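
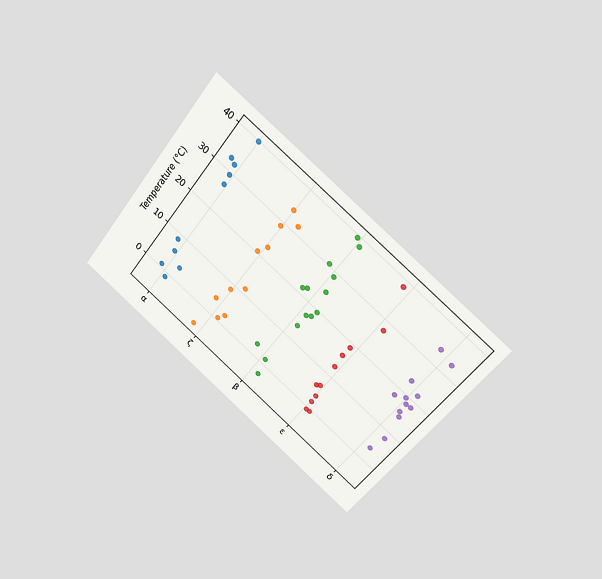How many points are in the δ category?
The chart is tilted about 38° clockwise and viewed at a slight angle. Counting the markers in the δ column gives 12.

12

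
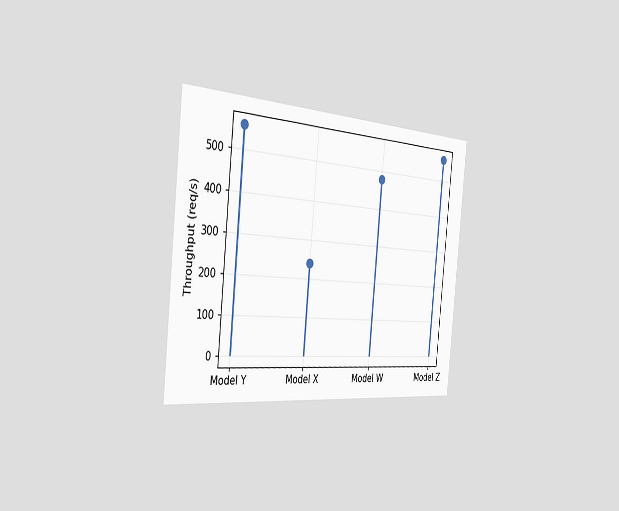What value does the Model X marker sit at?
The chart is tilted about 6° clockwise and viewed slightly from the left. The Model X marker sits at 240req/s.

240req/s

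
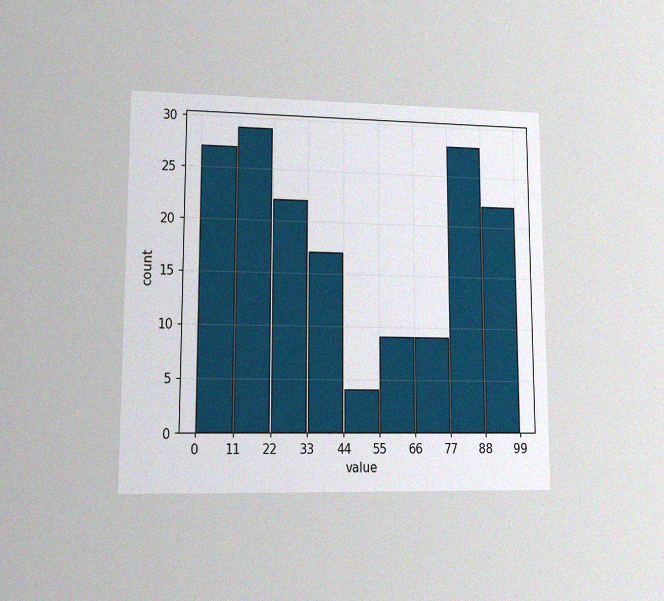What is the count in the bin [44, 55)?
4

The chart is viewed at a slight angle, with some photo noise. The [44, 55) bin has height 4.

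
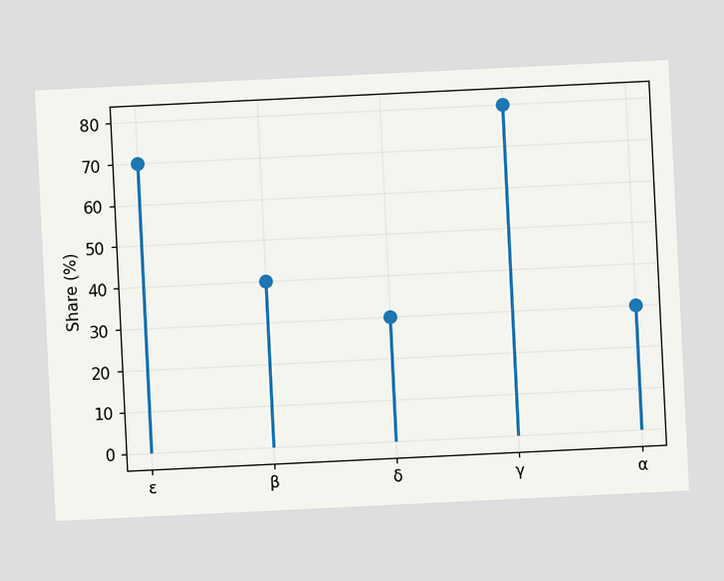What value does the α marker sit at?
30%

The chart is tilted about 3° counter-clockwise. The α marker sits at 30%.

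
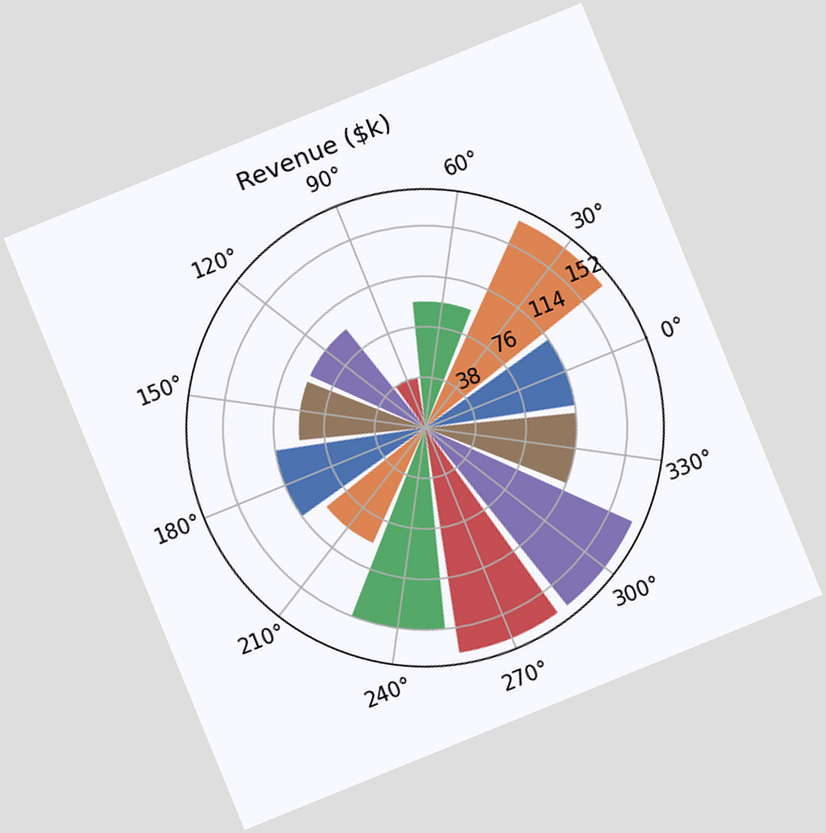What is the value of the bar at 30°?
The chart is tilted about 22° counter-clockwise. The bar at 30° reaches $171k on the radial axis.

$171k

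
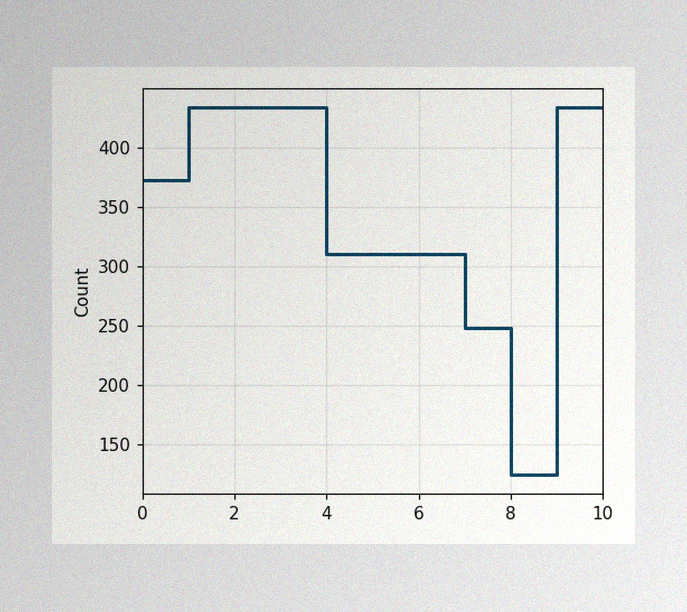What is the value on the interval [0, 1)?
The image has some photo noise and uneven lighting. On [0, 1) the step sits at 372.

372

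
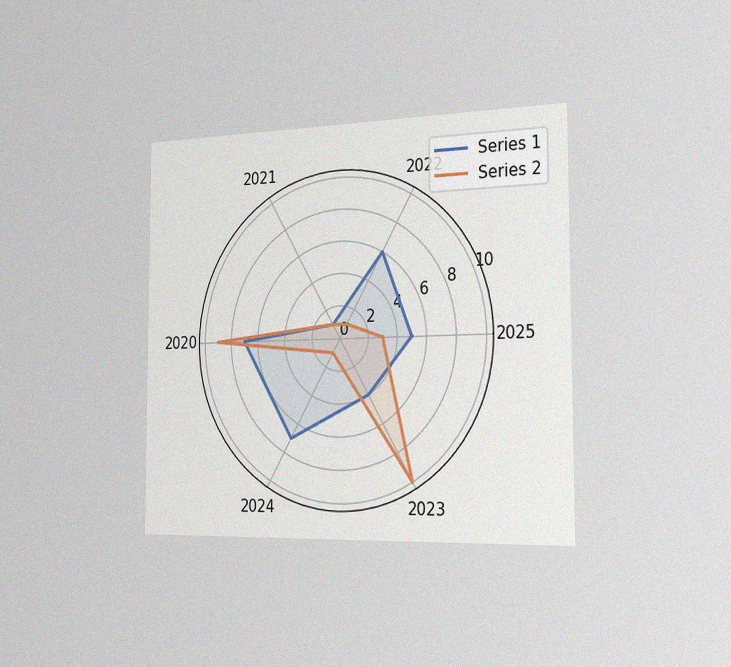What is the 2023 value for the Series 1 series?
4

The chart is viewed slightly from the right, with some photo noise. On the 2023 axis, Series 1 reaches 4.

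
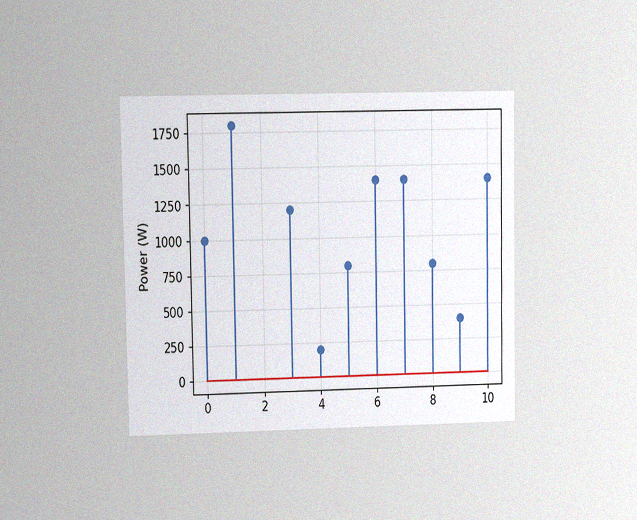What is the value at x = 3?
1200W

The chart is viewed at a slight angle, with some photo noise. The stem at x=3 reaches 1200W.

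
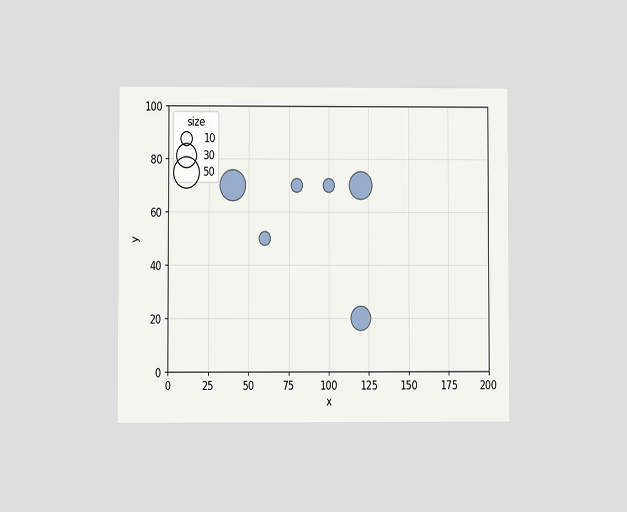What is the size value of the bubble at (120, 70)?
40

The chart is viewed at a slight angle. Matching the bubble at (120, 70) against the size legend gives 40.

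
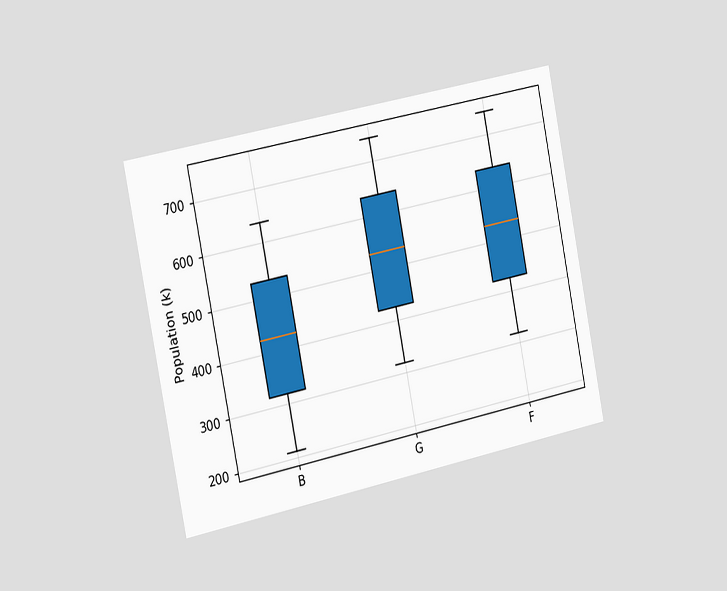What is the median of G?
530k

The chart is tilted about 11° counter-clockwise and viewed slightly from the left. The median line in the G box sits at 530k.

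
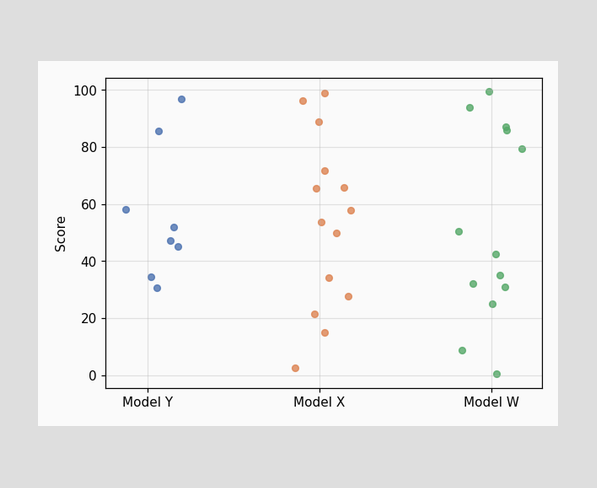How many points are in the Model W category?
13

Counting the markers in the Model W column gives 13.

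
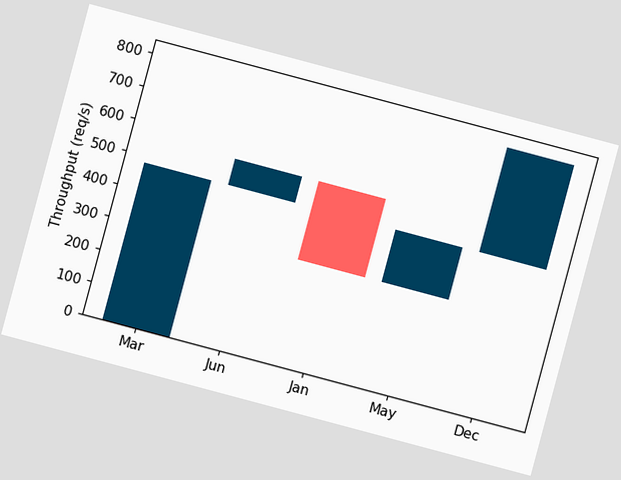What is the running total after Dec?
The chart is tilted about 15° clockwise. After Dec the running total reaches 800req/s.

800req/s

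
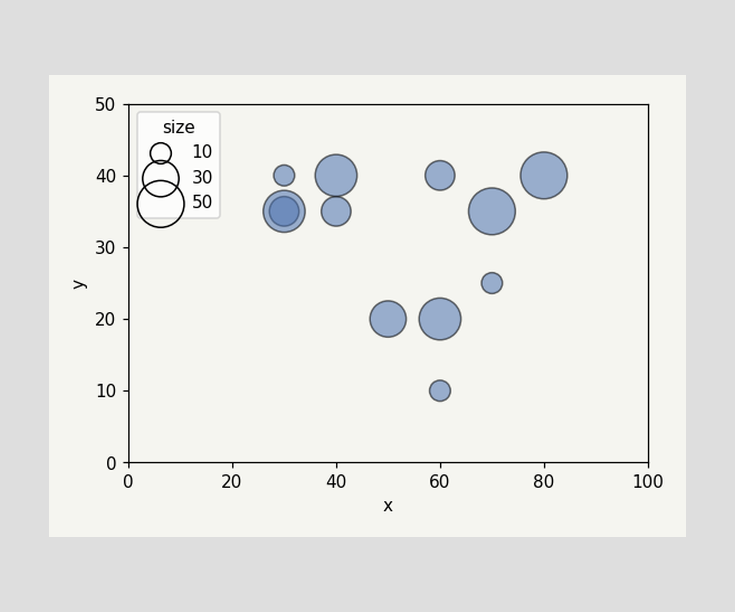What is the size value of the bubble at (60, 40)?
Matching the bubble at (60, 40) against the size legend gives 20.

20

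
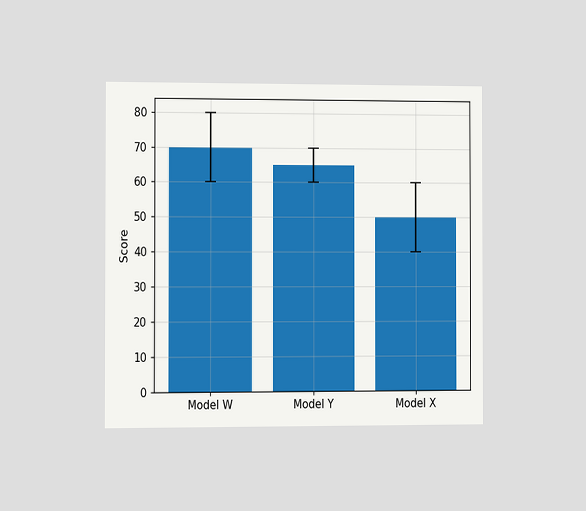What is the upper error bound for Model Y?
70

The chart is viewed at a slight angle. The Model Y bar's upper whisker reaches 70.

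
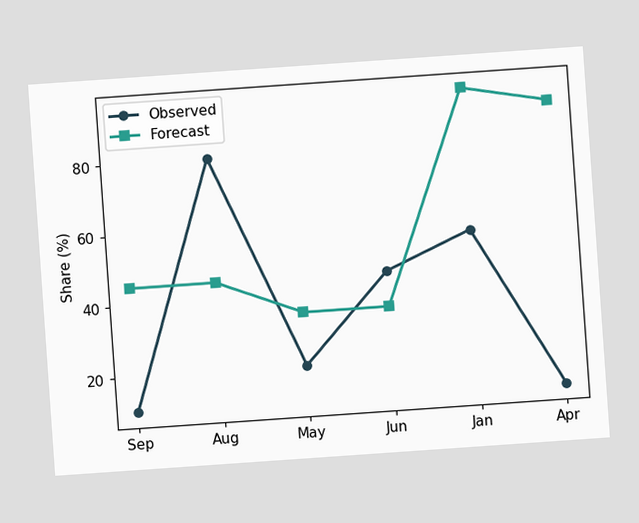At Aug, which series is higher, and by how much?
Observed, by 35%

The chart is tilted about 4° counter-clockwise. At Aug, Observed sits above the other line by 35%.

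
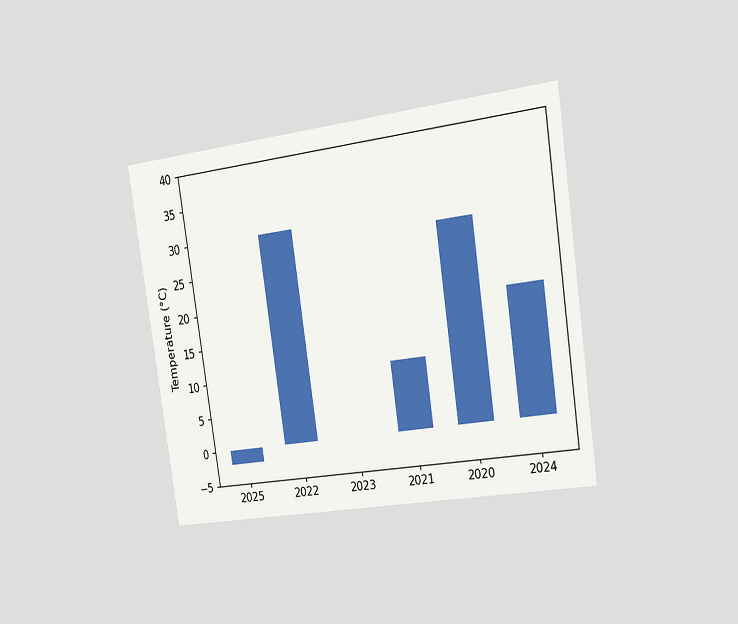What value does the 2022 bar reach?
30°C

The chart is tilted about 8° counter-clockwise and viewed slightly from the right. Reading along the chart's y-axis, the 2022 bar reaches 30°C.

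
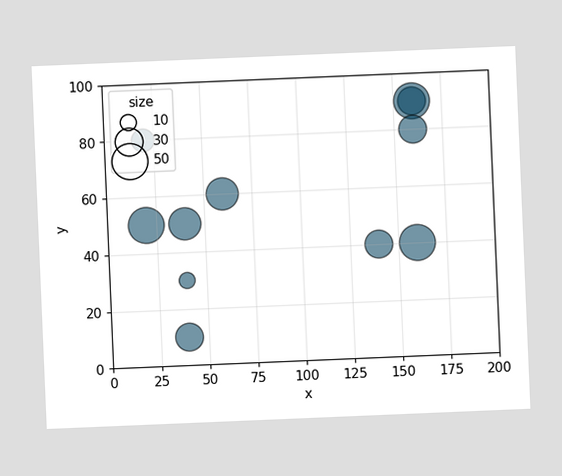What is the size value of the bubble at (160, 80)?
30

The chart is tilted about 2° counter-clockwise. Matching the bubble at (160, 80) against the size legend gives 30.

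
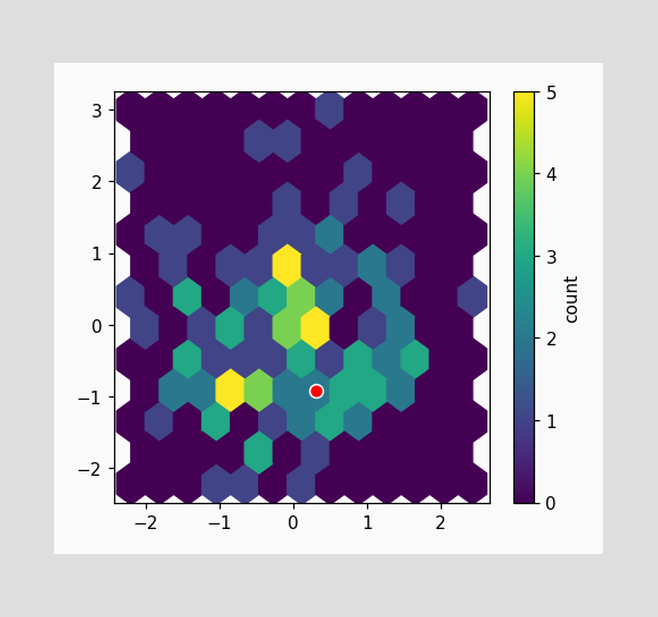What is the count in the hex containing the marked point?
The marked hex reads 2 on the colorbar.

2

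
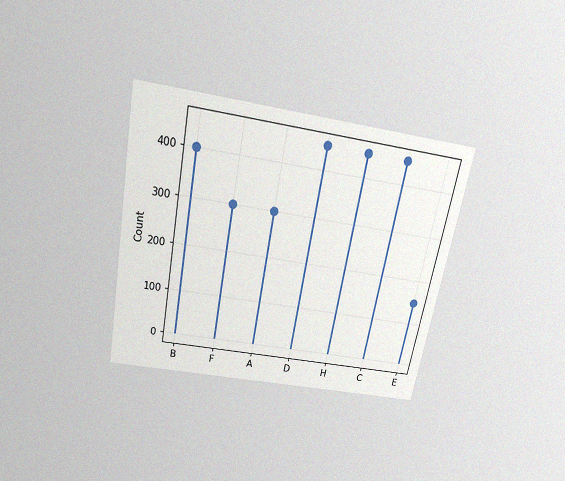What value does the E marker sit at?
150

The chart is tilted about 11° clockwise and viewed slightly from above, with some photo noise. The E marker sits at 150.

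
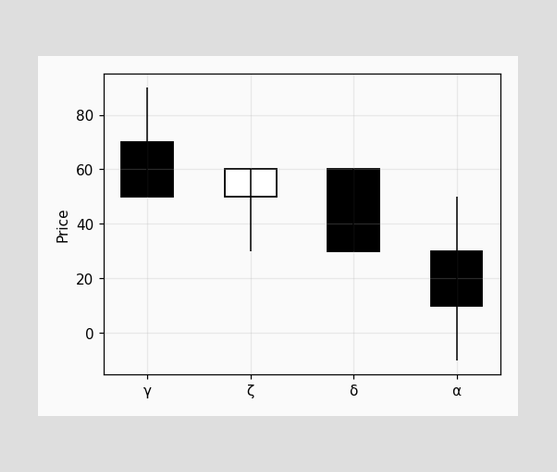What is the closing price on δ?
30

The δ candle closes at 30.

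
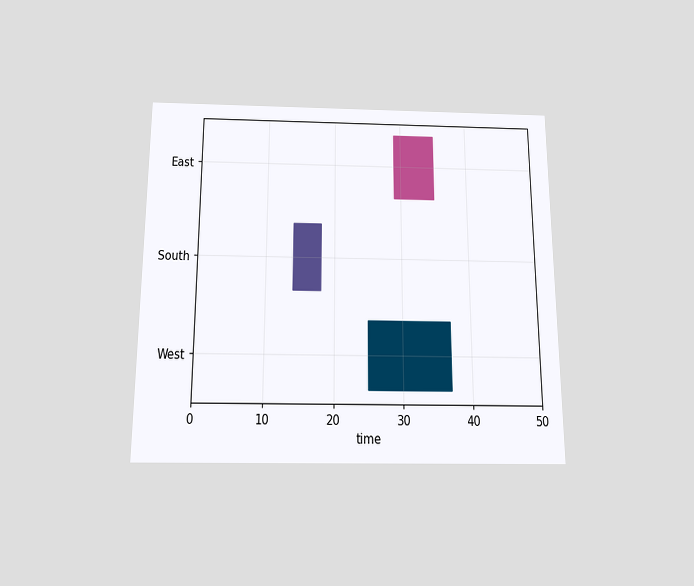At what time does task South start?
14

The chart is viewed slightly from below. The South bar begins at t=14.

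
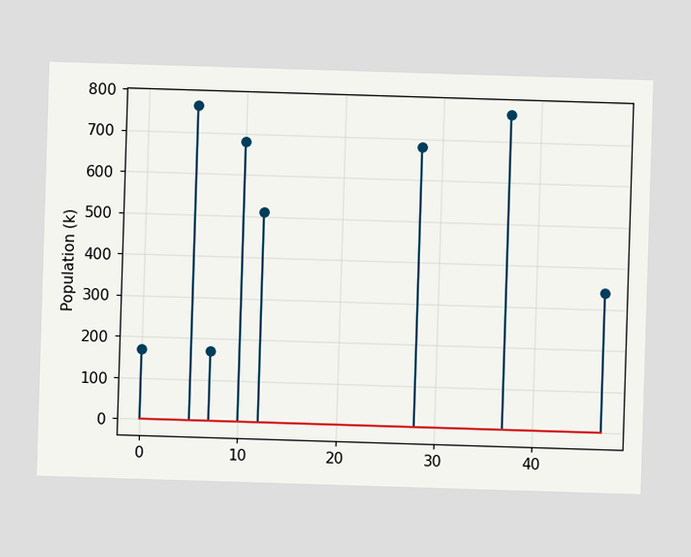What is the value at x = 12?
The stem at x=12 reaches 510k.

510k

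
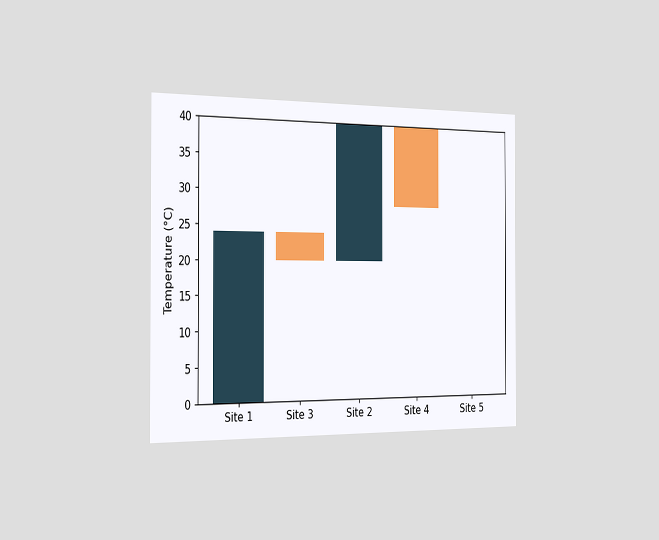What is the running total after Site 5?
28°C

The chart is viewed slightly from the left. After Site 5 the running total reaches 28°C.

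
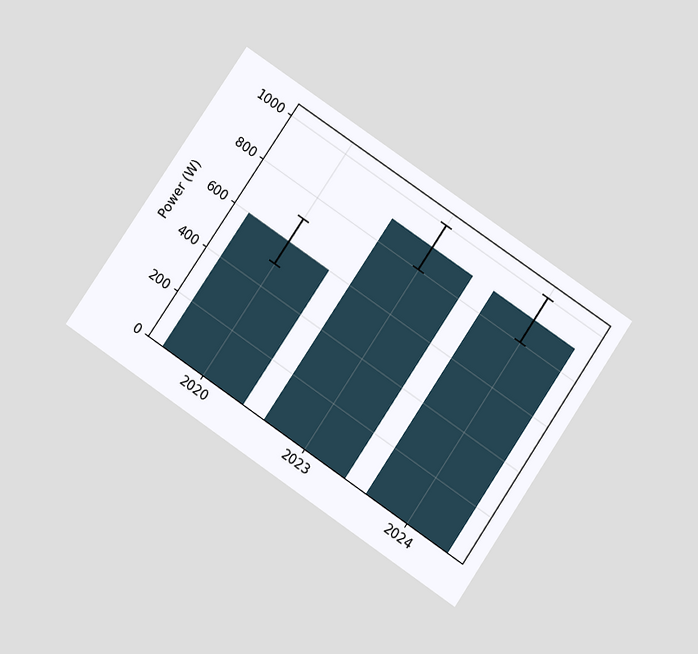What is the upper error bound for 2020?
The chart is tilted about 34° clockwise and viewed slightly from below. The 2020 bar's upper whisker reaches 700W.

700W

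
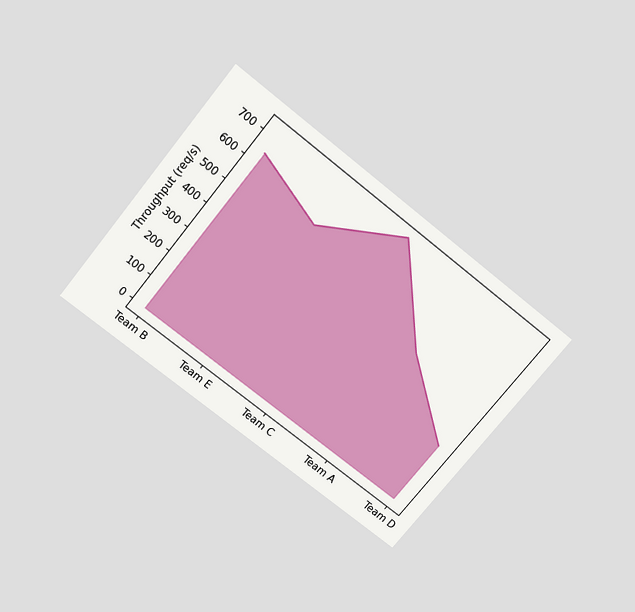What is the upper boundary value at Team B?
The chart is tilted about 39° clockwise and viewed slightly from above. At Team B the upper boundary is at 640req/s.

640req/s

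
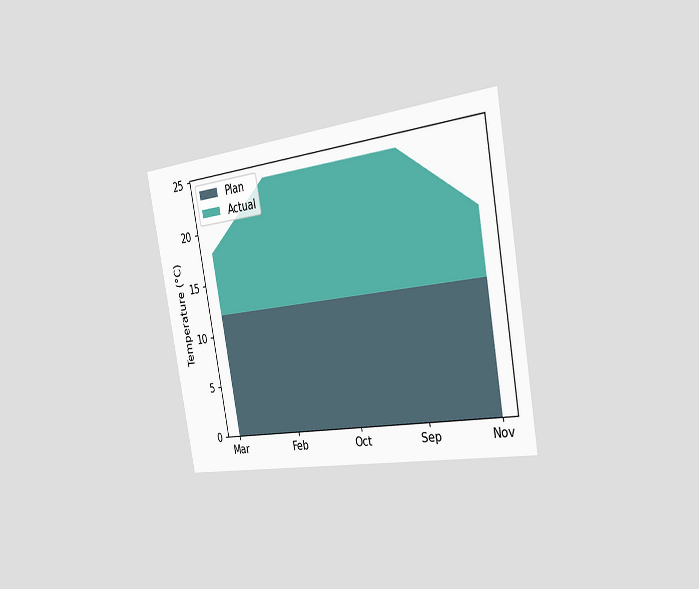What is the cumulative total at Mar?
The chart is tilted about 10° counter-clockwise and viewed slightly from the right. The stacked total at Mar reaches 18°C.

18°C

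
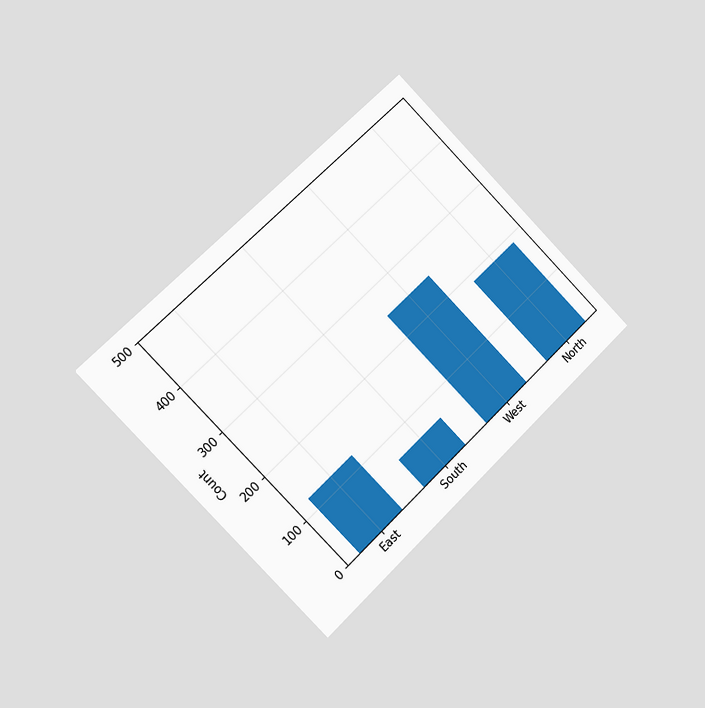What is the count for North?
The chart is tilted about 45° counter-clockwise and viewed slightly from the left. Reading along the chart's y-axis, the North bar reaches 186.

186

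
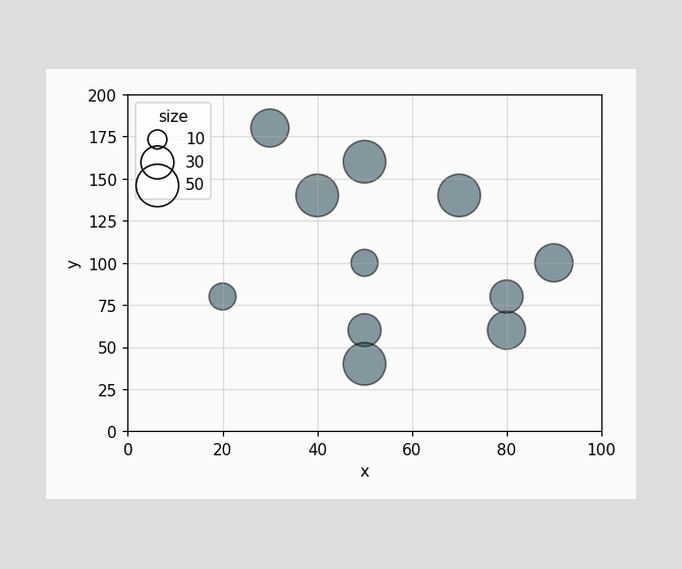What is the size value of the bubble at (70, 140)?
50

Matching the bubble at (70, 140) against the size legend gives 50.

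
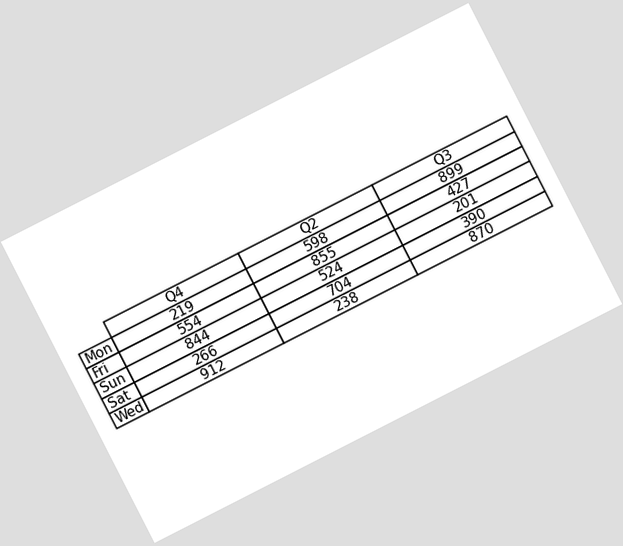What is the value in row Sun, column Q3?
The chart is tilted about 27° counter-clockwise. The (Sun, Q3) cell reads 201.

201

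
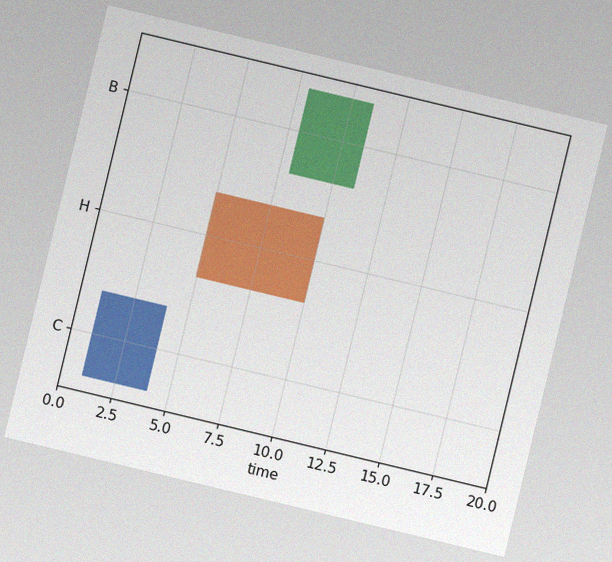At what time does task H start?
The chart is tilted about 13° clockwise, with some photo noise. The H bar begins at t=5.

5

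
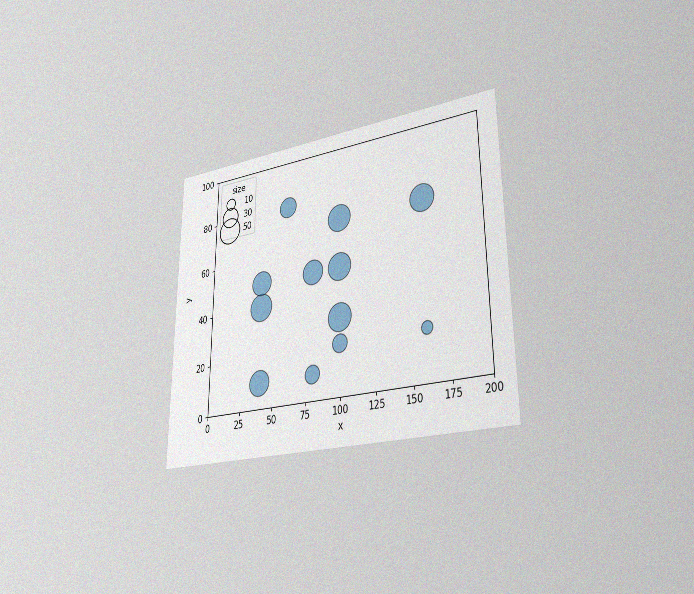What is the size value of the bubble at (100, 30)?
The chart is viewed slightly from the right, with some photo noise. Matching the bubble at (100, 30) against the size legend gives 50.

50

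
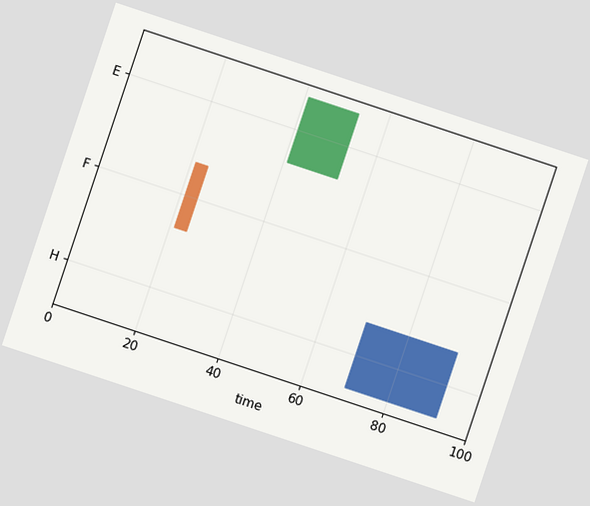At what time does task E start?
41

The chart is tilted about 18° clockwise. The E bar begins at t=41.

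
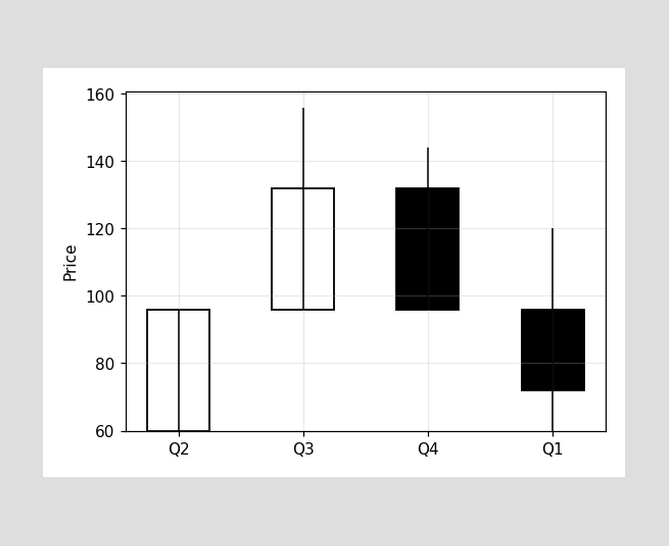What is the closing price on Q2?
The Q2 candle closes at 96.

96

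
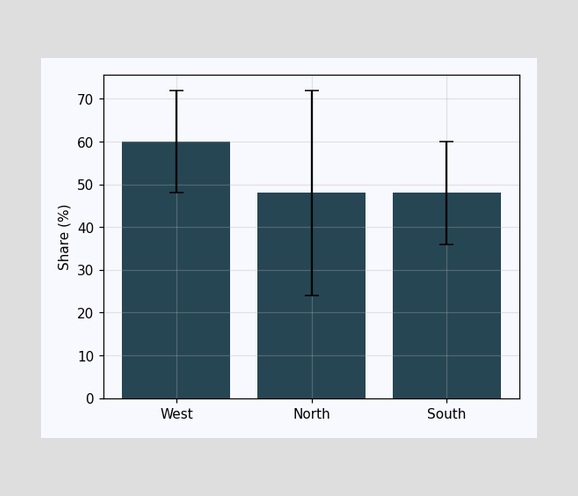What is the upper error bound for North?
The North bar's upper whisker reaches 72%.

72%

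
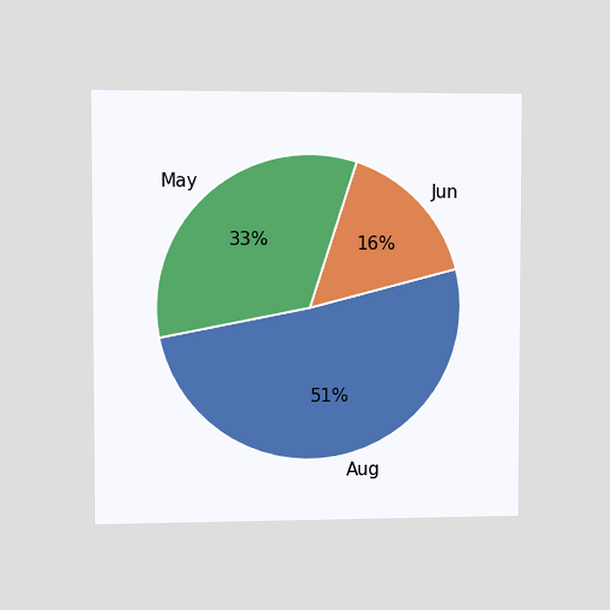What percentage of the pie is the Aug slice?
51%

The chart is viewed slightly from the left. The Aug slice takes up 51% of the pie.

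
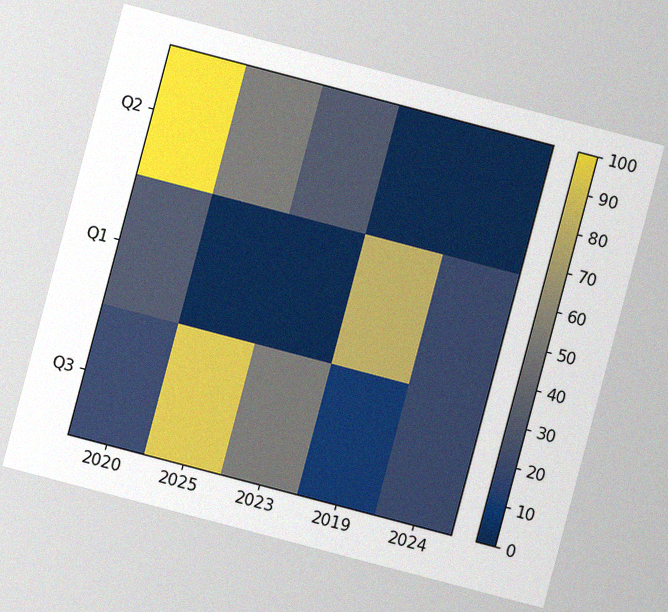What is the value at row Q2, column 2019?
0

The chart is tilted about 15° clockwise, with some photo noise. Matching cell (Q2, 2019) against the colorbar gives 0.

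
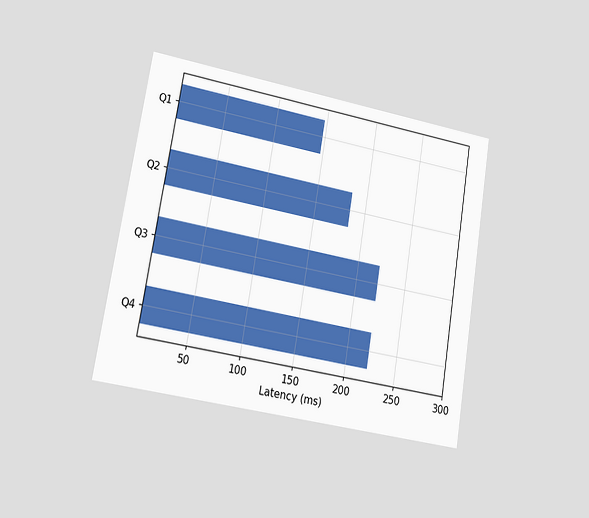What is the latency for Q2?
185ms

The chart is tilted about 9° clockwise and viewed at a slight angle. Reading along the chart's x-axis, the Q2 bar reaches 185ms.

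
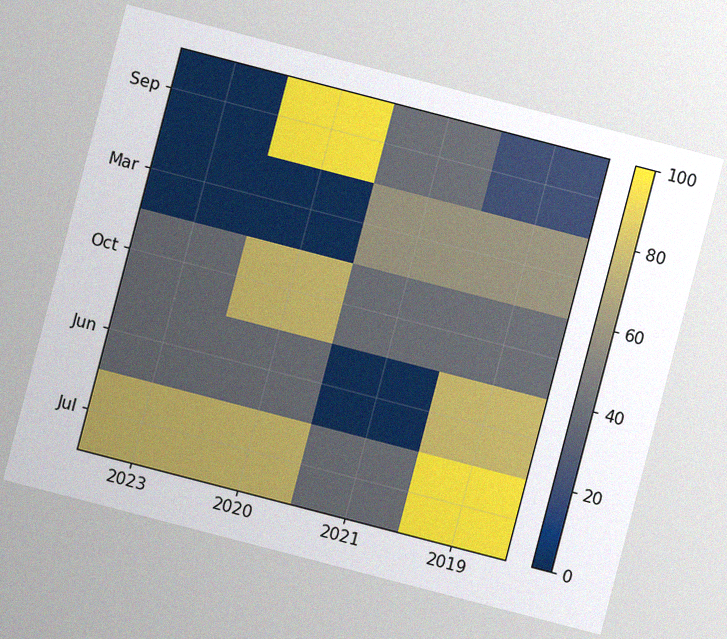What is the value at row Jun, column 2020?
40

The chart is tilted about 15° clockwise, with some photo noise. Matching cell (Jun, 2020) against the colorbar gives 40.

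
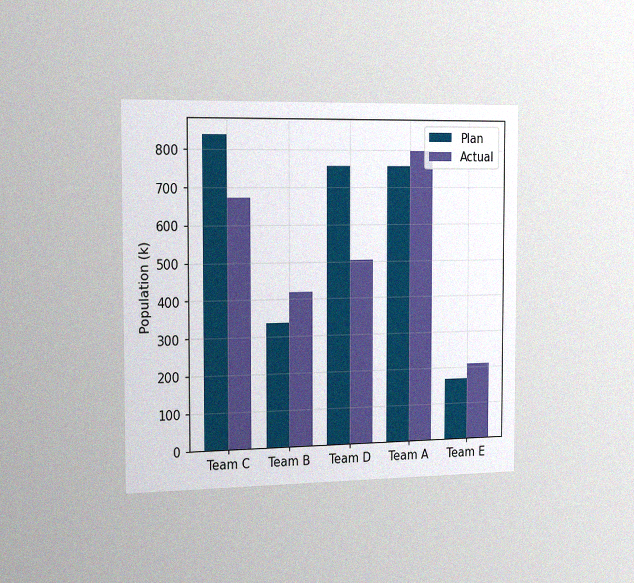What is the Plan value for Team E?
168k

The chart is viewed slightly from the left, with some photo noise. The Plan bar at Team E reaches 168k on the y-axis.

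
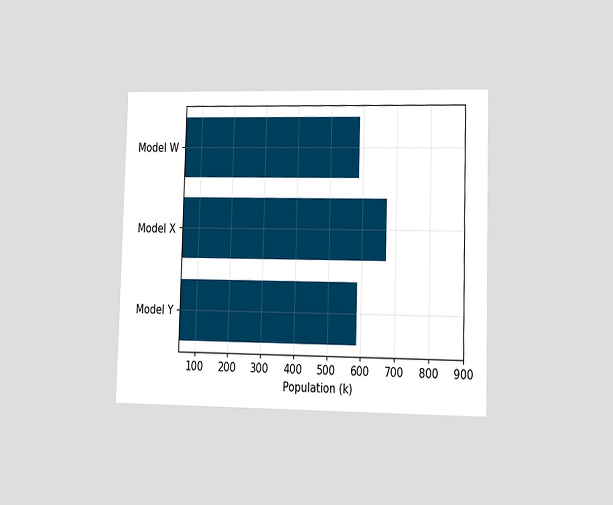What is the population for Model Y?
The chart is viewed slightly from the right. Reading along the chart's x-axis, the Model Y bar reaches 588k.

588k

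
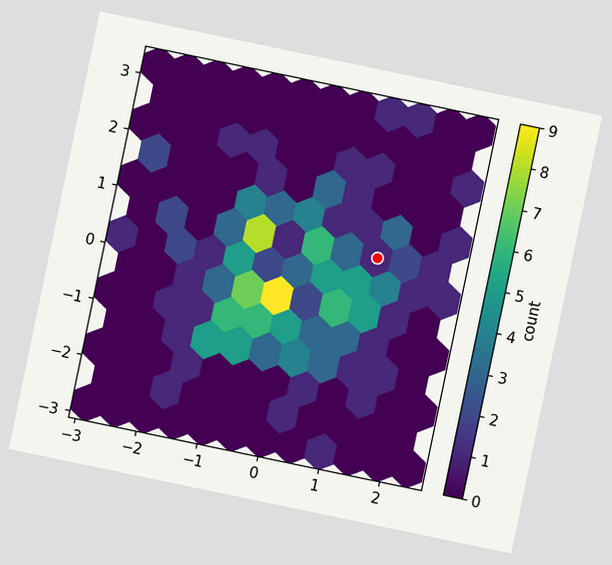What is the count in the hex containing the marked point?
1

The chart is tilted about 12° clockwise. The marked hex reads 1 on the colorbar.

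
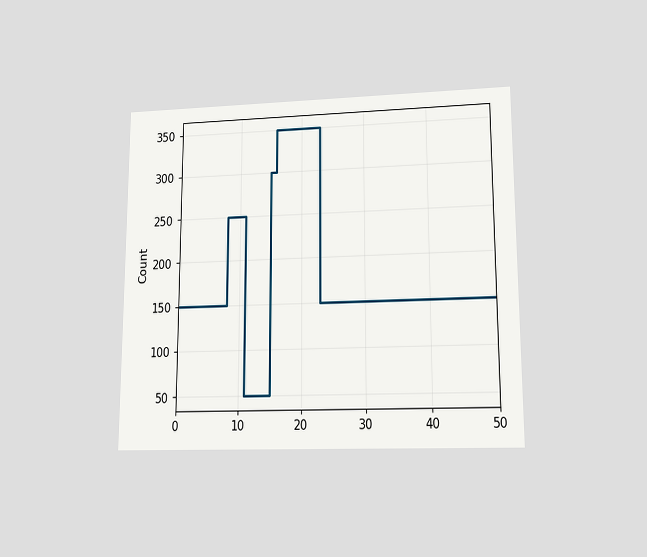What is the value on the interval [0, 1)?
The chart is viewed at a slight angle. On [0, 1) the step sits at 150.

150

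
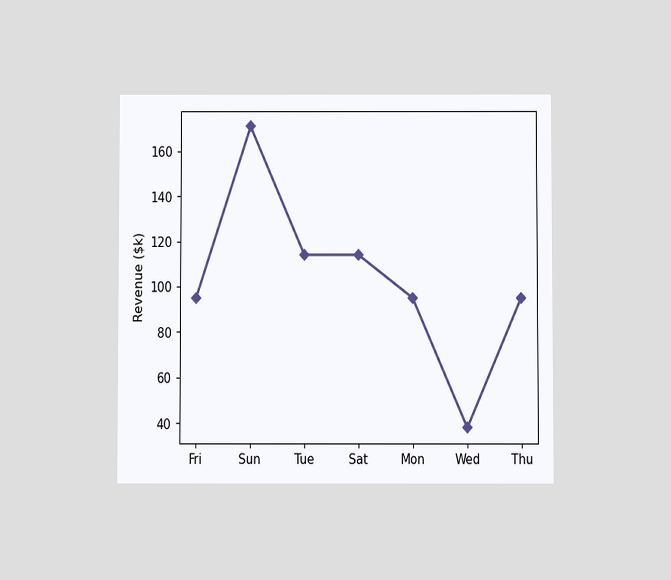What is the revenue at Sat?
The chart is viewed at a slight angle. At Sat, the line is at $114k.

$114k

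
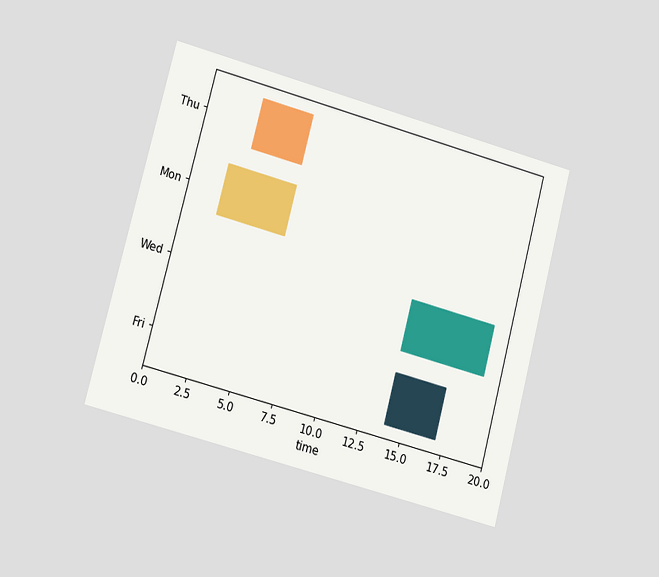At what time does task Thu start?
The chart is tilted about 15° clockwise and viewed at a slight angle. The Thu bar begins at t=3.

3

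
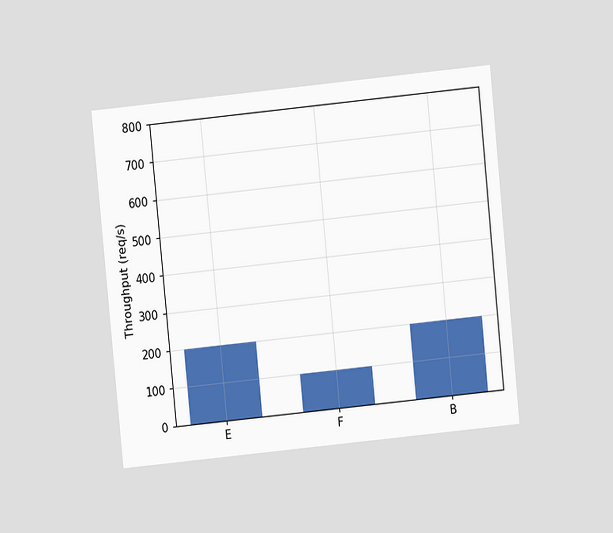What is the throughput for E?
The chart is tilted about 6° counter-clockwise and viewed at a slight angle. Reading along the chart's y-axis, the E bar reaches 200req/s.

200req/s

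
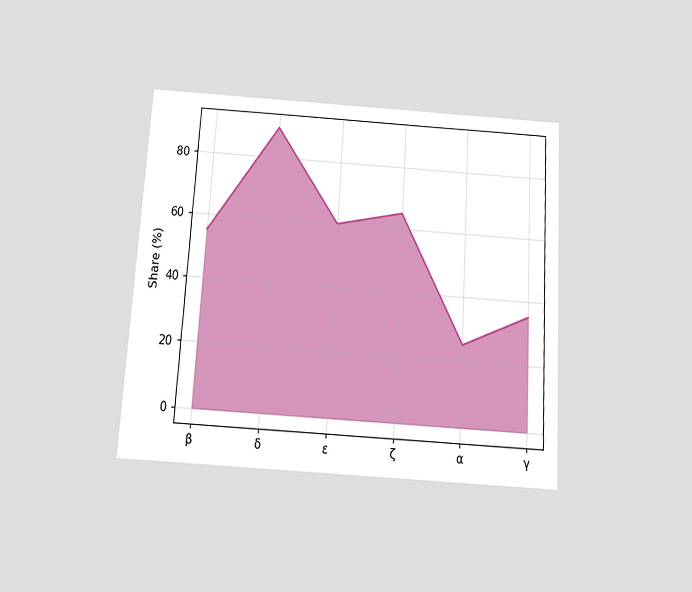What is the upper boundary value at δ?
90%

The chart is tilted about 3° clockwise and viewed slightly from below. At δ the upper boundary is at 90%.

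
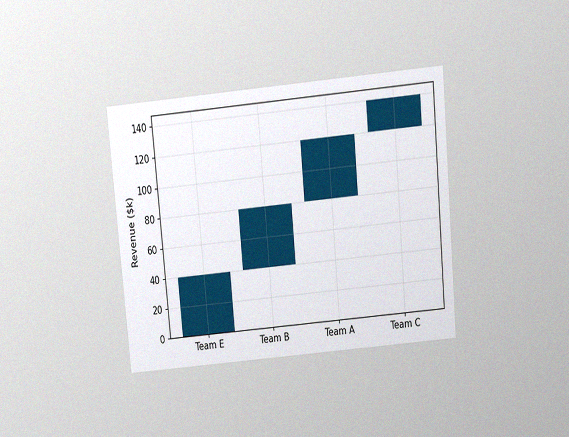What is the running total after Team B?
The chart is tilted about 5° counter-clockwise and viewed slightly from above, with some photo noise. After Team B the running total reaches $80k.

$80k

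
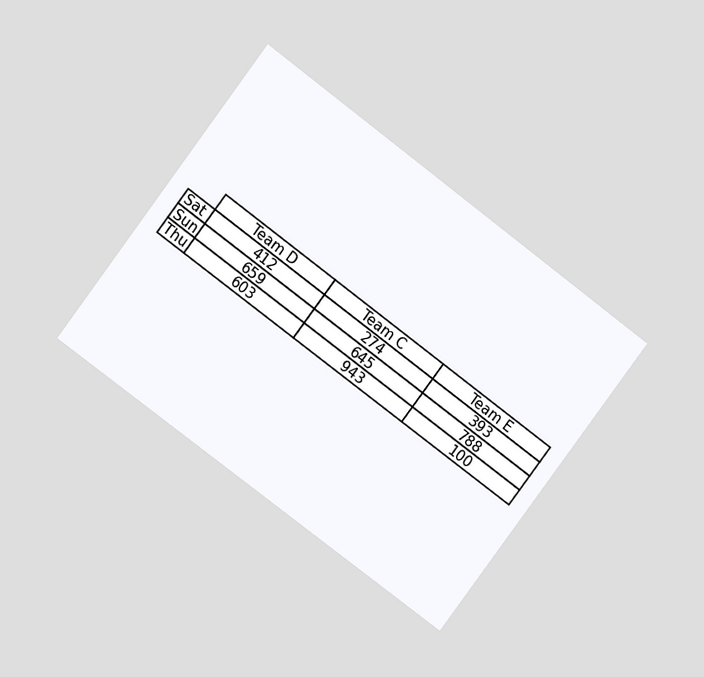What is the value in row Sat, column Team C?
274

The chart is tilted about 37° clockwise and viewed at a slight angle. The (Sat, Team C) cell reads 274.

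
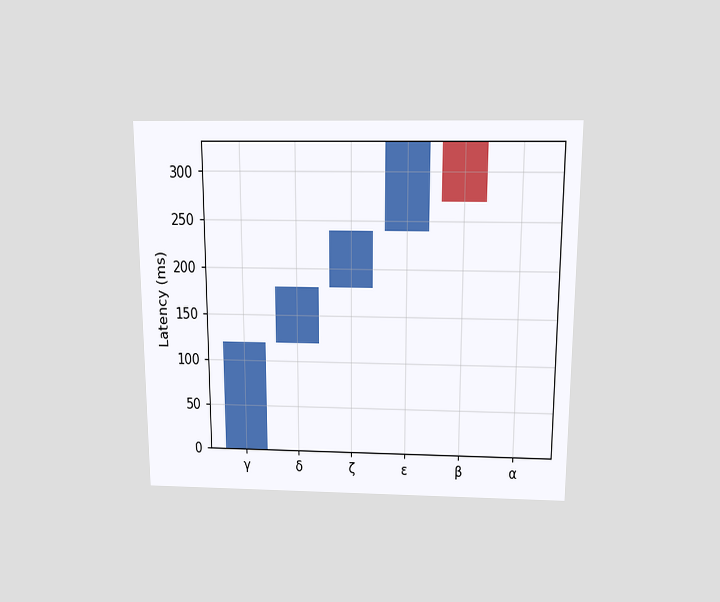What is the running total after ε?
The chart is viewed slightly from above. After ε the running total reaches 330ms.

330ms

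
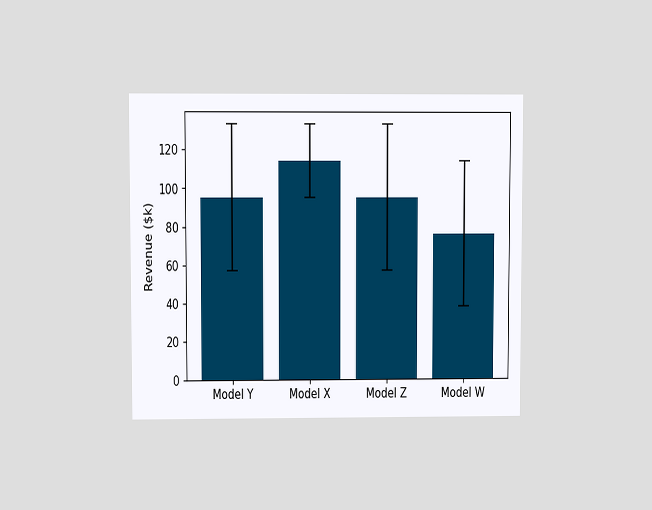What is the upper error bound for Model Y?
The chart is viewed at a slight angle. The Model Y bar's upper whisker reaches $133k.

$133k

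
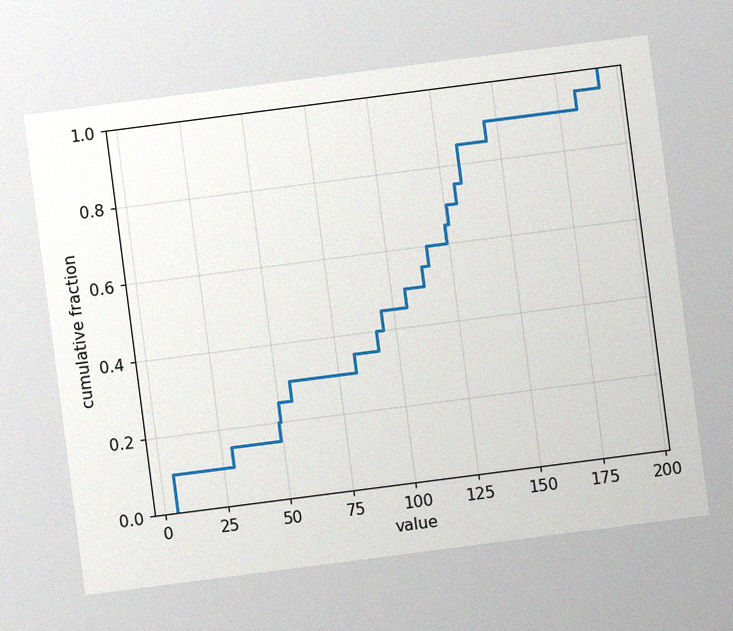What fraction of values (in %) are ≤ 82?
35%

The chart is tilted about 7° counter-clockwise, with some photo noise. At x=82 the ECDF step is at 35%.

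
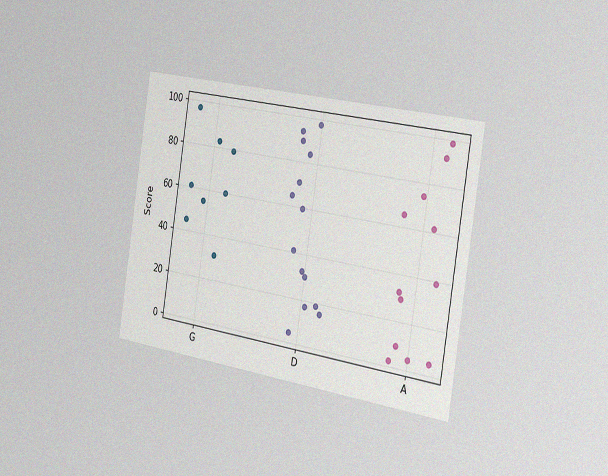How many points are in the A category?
The chart is tilted about 9° clockwise and viewed slightly from the right, with some photo noise. Counting the markers in the A column gives 12.

12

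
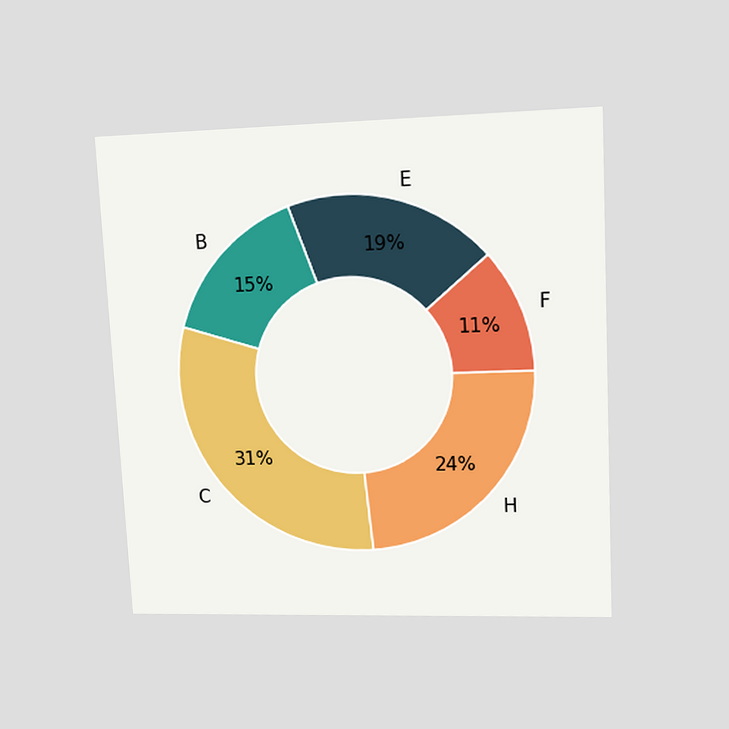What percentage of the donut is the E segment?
The chart is tilted about 3° counter-clockwise and viewed at a slight angle. The E segment takes up 19% of the ring.

19%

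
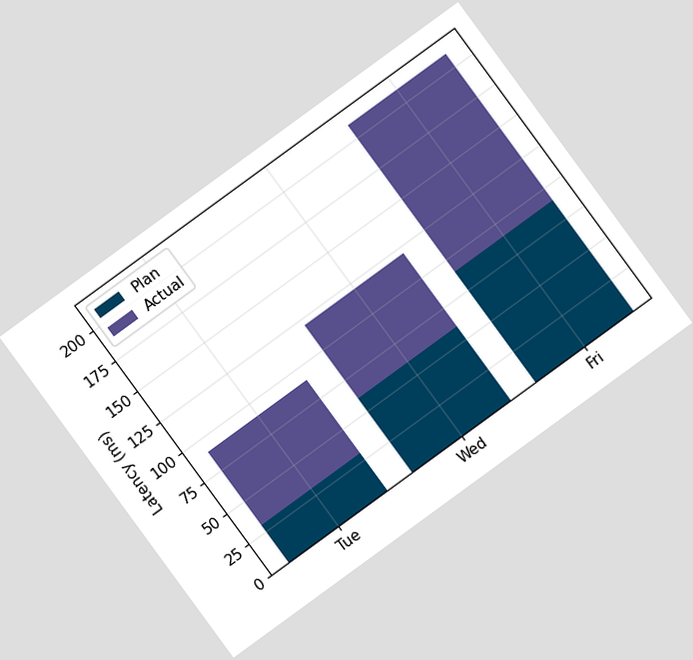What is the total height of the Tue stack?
The chart is tilted about 36° counter-clockwise. The Tue stack's top reaches 90ms on the y-axis.

90ms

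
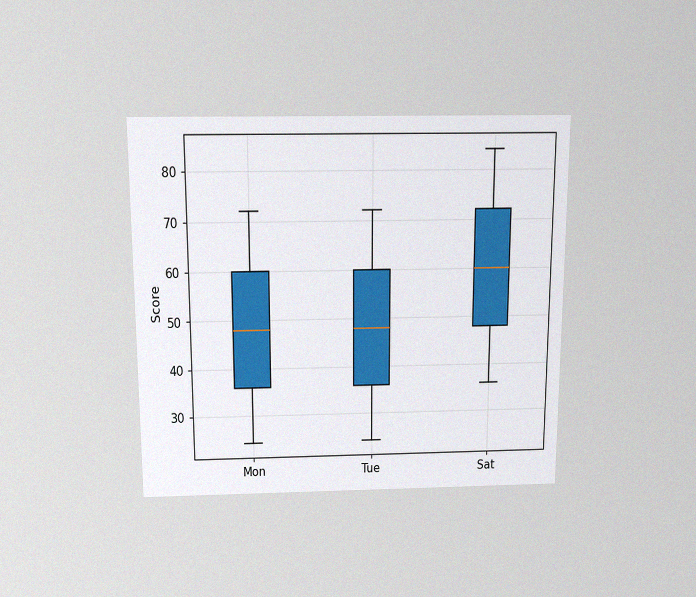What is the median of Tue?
The chart is viewed slightly from above, with some photo noise. The median line in the Tue box sits at 48.

48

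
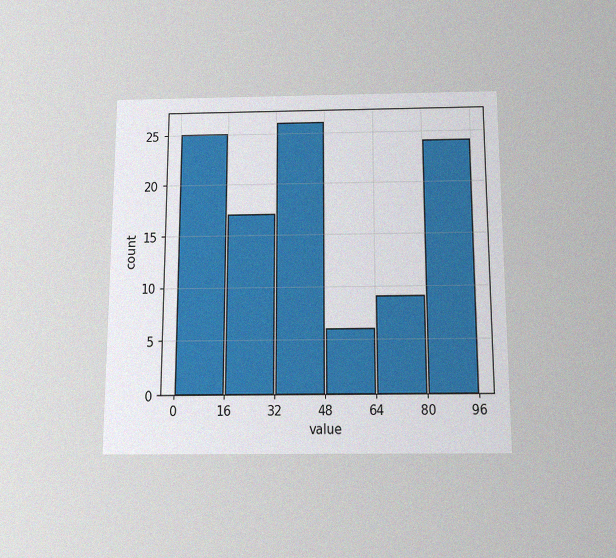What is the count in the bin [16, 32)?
The chart is viewed slightly from below, with some photo noise. The [16, 32) bin has height 17.

17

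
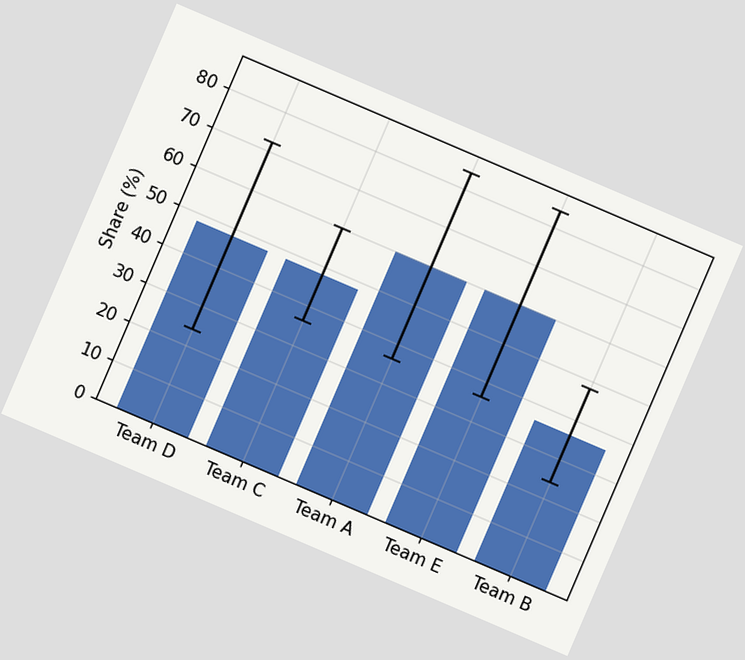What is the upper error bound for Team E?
84%

The chart is tilted about 23° clockwise. The Team E bar's upper whisker reaches 84%.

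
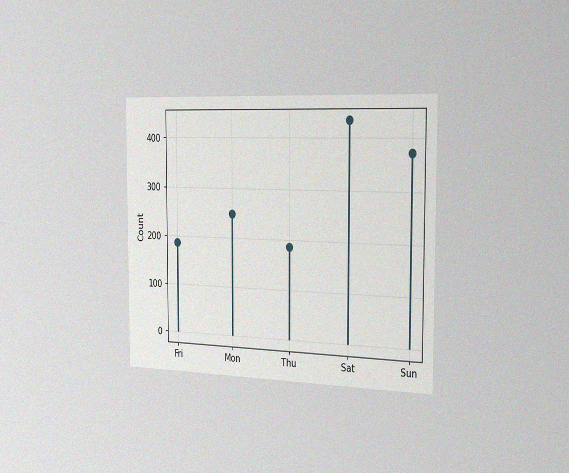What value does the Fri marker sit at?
The chart is viewed slightly from the right, with some photo noise. The Fri marker sits at 186.

186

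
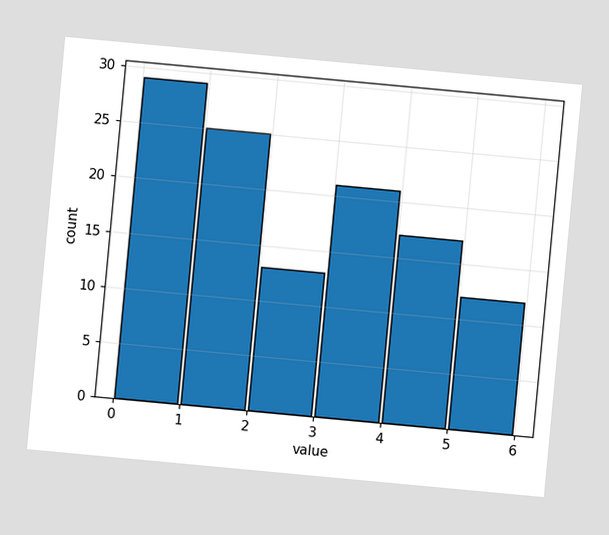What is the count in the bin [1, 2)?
25

The chart is tilted about 5° clockwise. The [1, 2) bin has height 25.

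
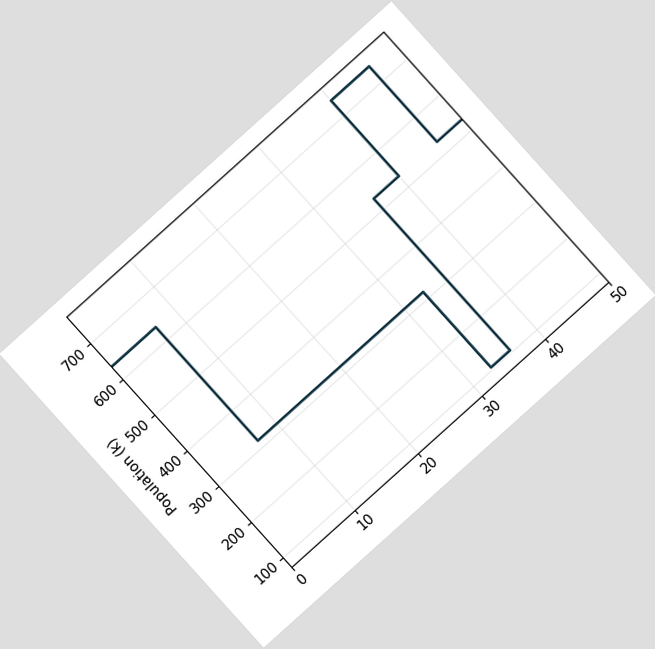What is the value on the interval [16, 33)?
318k

The chart is tilted about 42° counter-clockwise. On [16, 33) the step sits at 318k.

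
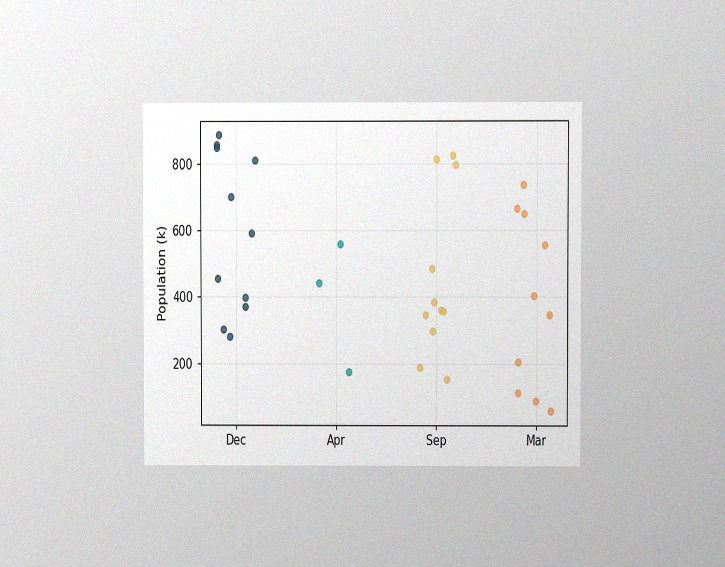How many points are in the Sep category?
The chart is viewed at a slight angle, with some photo noise. Counting the markers in the Sep column gives 11.

11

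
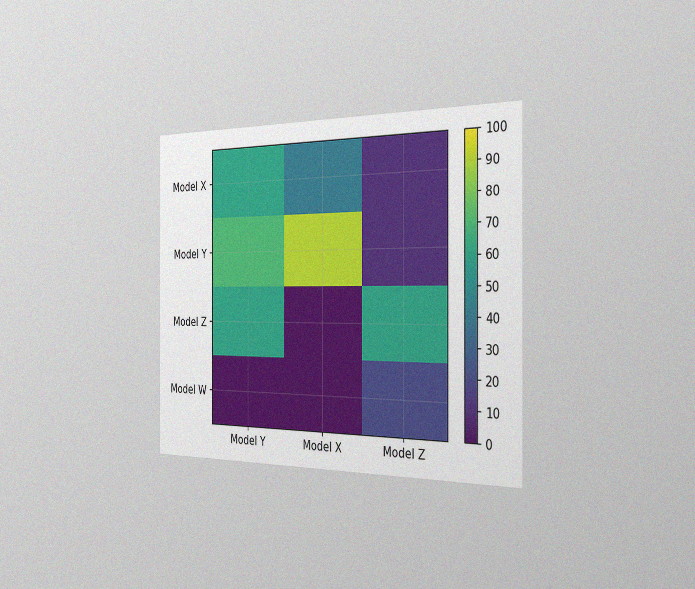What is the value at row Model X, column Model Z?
10

The chart is viewed slightly from the right, with some photo noise. Matching cell (Model X, Model Z) against the colorbar gives 10.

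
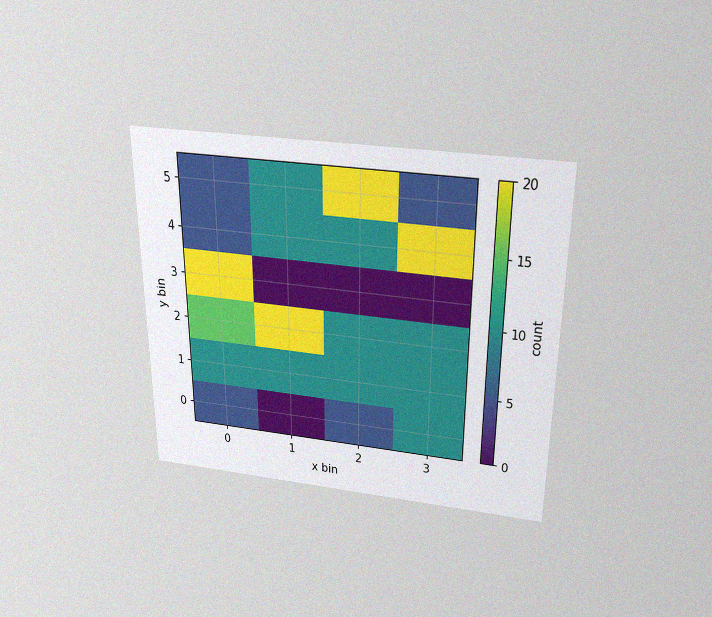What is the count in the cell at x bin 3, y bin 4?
The chart is viewed slightly from above, with some photo noise. Matching the cell (3, 4) against the colorbar gives 20.

20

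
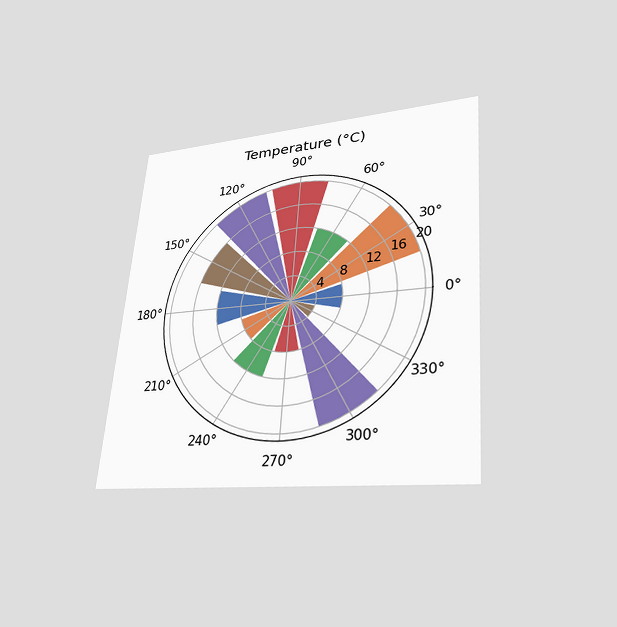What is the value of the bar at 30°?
The chart is tilted about 5° clockwise and viewed slightly from below. The bar at 30° reaches 20°C on the radial axis.

20°C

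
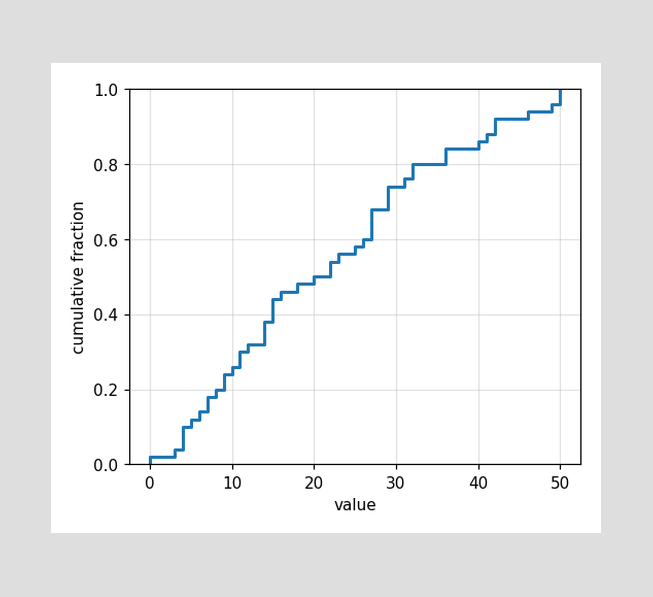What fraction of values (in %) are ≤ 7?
18%

At x=7 the ECDF step is at 18%.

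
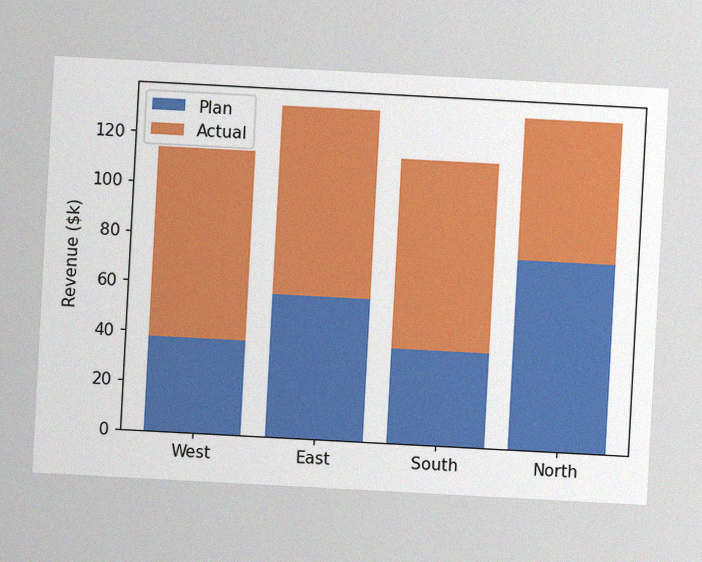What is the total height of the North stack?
$133k

The chart is tilted about 3° clockwise, with some photo noise. The North stack's top reaches $133k on the y-axis.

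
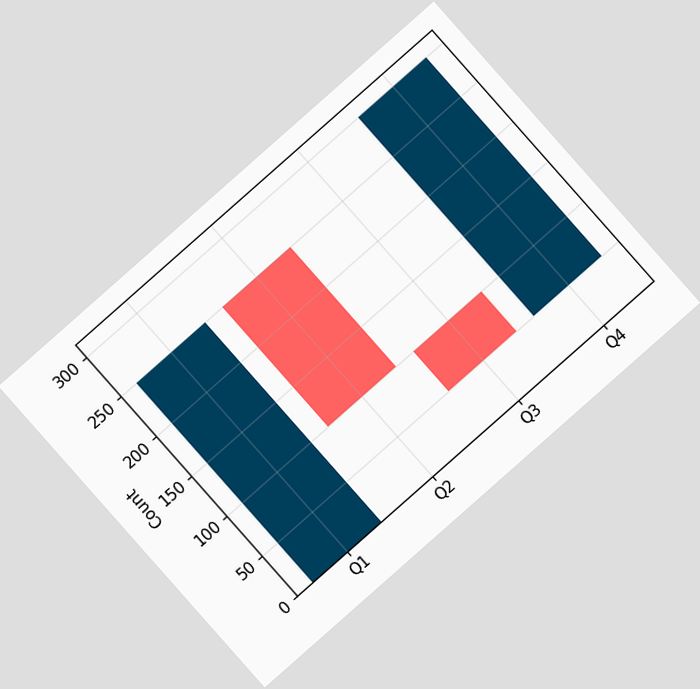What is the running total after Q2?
100

The chart is tilted about 41° counter-clockwise. After Q2 the running total reaches 100.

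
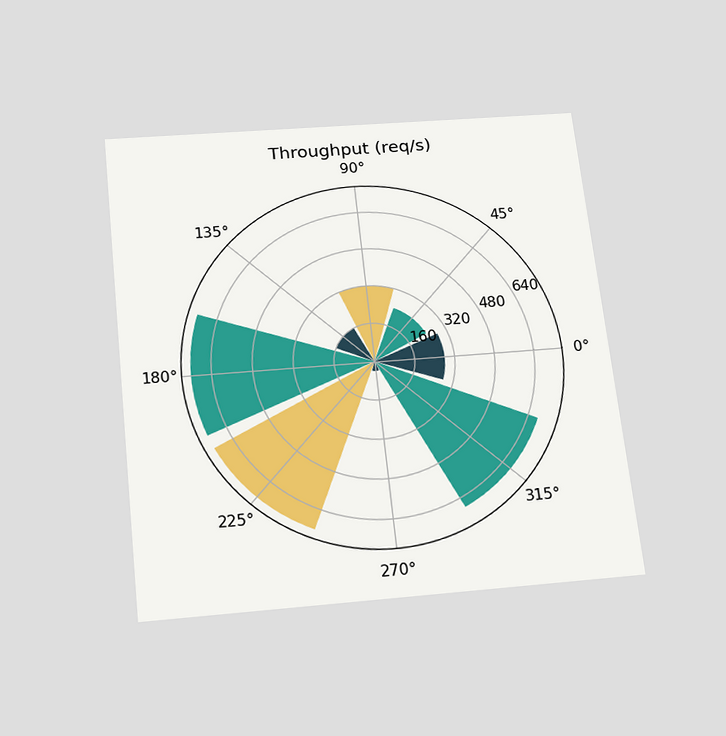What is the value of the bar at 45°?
The chart is tilted about 6° counter-clockwise and viewed slightly from below. The bar at 45° reaches 240req/s on the radial axis.

240req/s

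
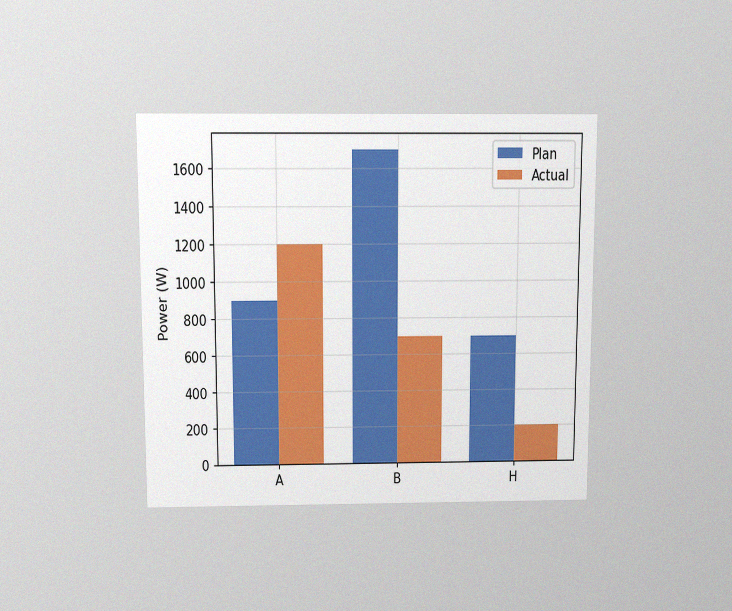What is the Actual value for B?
700W

The chart is viewed slightly from above, with some photo noise. The Actual bar at B reaches 700W on the y-axis.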